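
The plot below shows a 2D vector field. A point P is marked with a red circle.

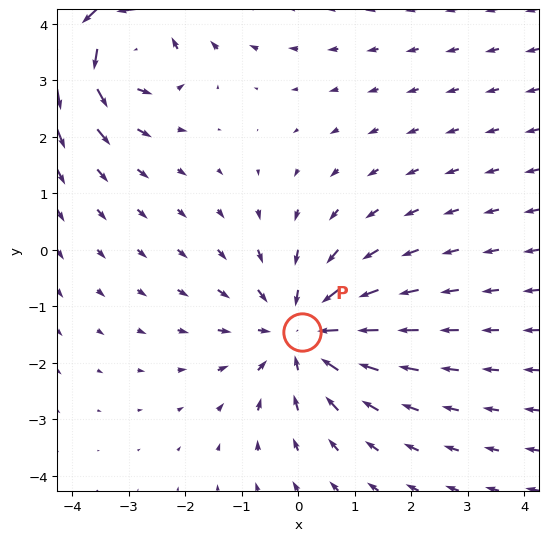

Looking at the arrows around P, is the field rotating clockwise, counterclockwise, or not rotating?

Near P at (0.1, -1.5) the arrows show no circulation. The curl there is ≈0.

not rotating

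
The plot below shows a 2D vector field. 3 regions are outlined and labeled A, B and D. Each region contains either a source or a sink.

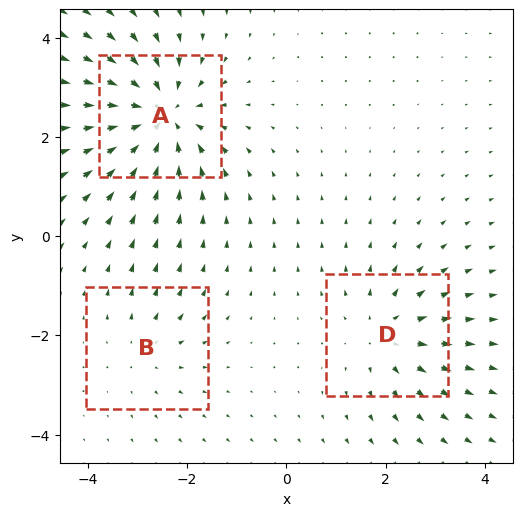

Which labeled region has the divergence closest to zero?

B

Divergence at each region's feature centre — A: about -5, B: about +2, D: about +3. Region B is closest to zero.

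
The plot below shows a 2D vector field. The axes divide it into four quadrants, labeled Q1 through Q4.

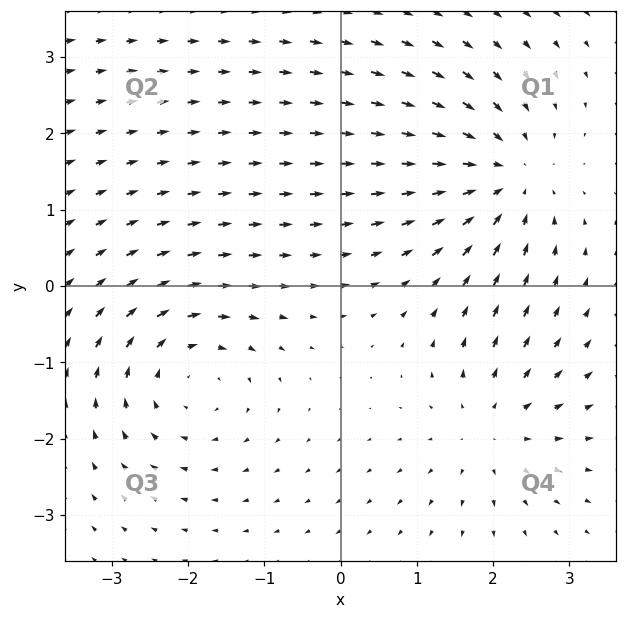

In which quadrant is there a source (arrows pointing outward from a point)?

Q4

The source sits at approximately (2.0, -1.9), which lies in quadrant Q4. The divergence there is about +3, positive as expected for a source.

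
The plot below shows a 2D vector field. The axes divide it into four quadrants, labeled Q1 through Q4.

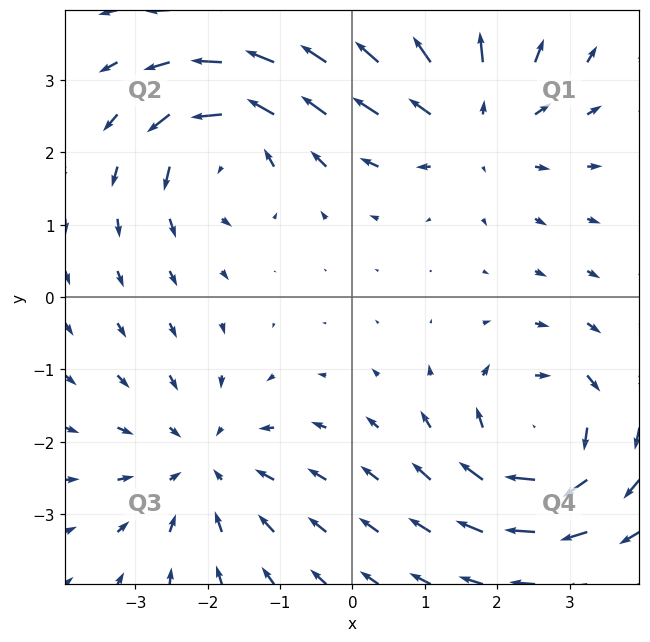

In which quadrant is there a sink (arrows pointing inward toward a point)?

The sink sits at approximately (-2.1, -2.3), which lies in quadrant Q3. The divergence there is about -3, negative as expected for a sink.

Q3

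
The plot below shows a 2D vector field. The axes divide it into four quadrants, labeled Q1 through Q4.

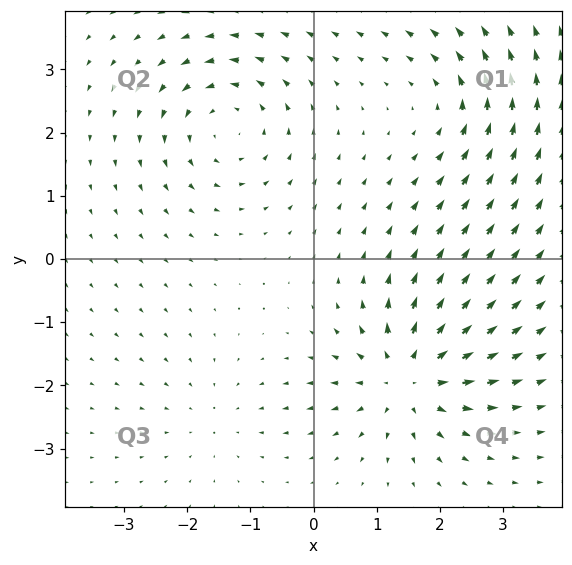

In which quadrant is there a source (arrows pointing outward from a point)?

Q4

The source sits at approximately (1.5, -1.9), which lies in quadrant Q4. The divergence there is about +6, positive as expected for a source.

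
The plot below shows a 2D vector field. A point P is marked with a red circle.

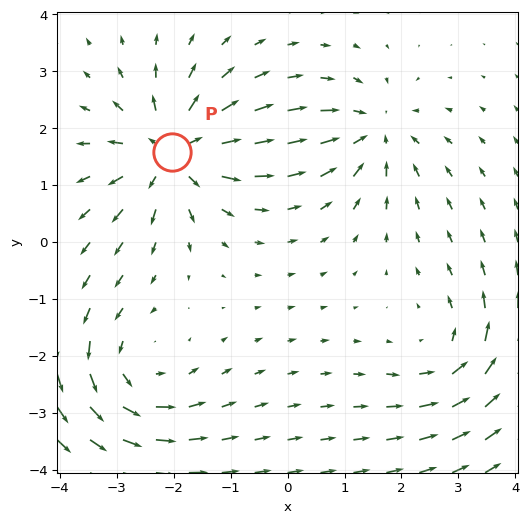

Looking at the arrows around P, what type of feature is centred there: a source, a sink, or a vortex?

At P (-2.0, 1.6) the arrows spread outward. Divergence about +6, curl ≈0 — positive divergence with near-zero curl is a source.

source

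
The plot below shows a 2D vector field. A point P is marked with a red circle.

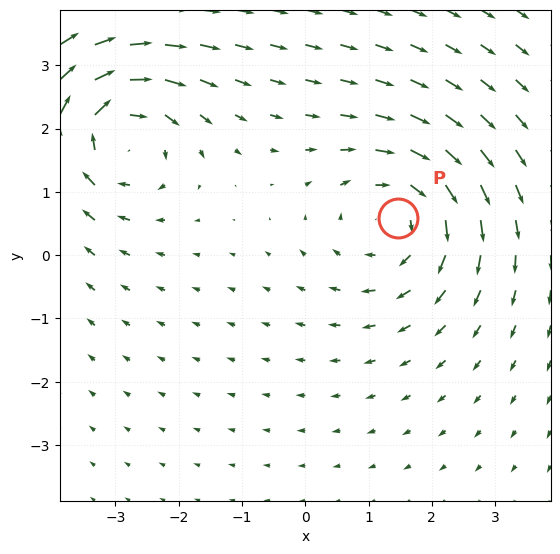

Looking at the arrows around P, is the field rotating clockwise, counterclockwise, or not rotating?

Near P at (1.5, 0.6) the arrows circulate clockwise. The curl (z-component) there is about -4; negative curl means clockwise rotation.

clockwise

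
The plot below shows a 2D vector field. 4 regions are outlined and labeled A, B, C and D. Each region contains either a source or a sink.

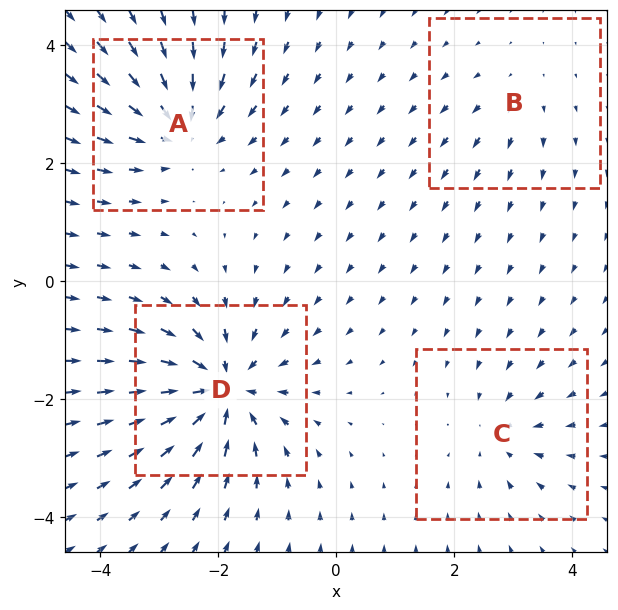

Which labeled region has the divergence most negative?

Divergence at each region's feature centre — A: about -6, B: about +2, C: about -4, D: about -8. Region D is most negative.

D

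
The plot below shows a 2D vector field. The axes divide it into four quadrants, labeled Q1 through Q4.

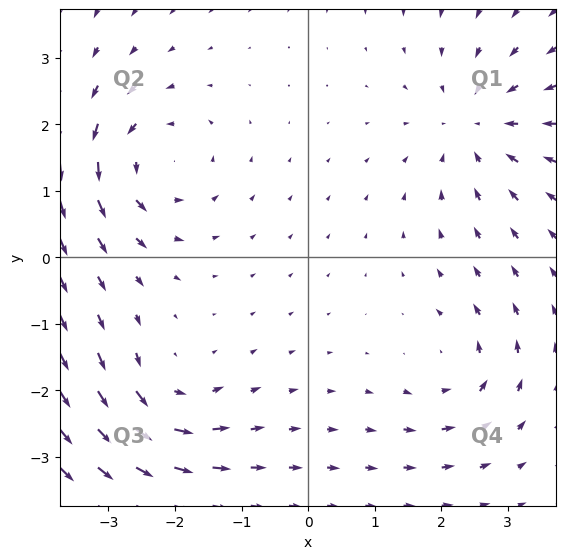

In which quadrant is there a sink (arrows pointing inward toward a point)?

Q1

The sink sits at approximately (2.5, 2.0), which lies in quadrant Q1. The divergence there is about -4, negative as expected for a sink.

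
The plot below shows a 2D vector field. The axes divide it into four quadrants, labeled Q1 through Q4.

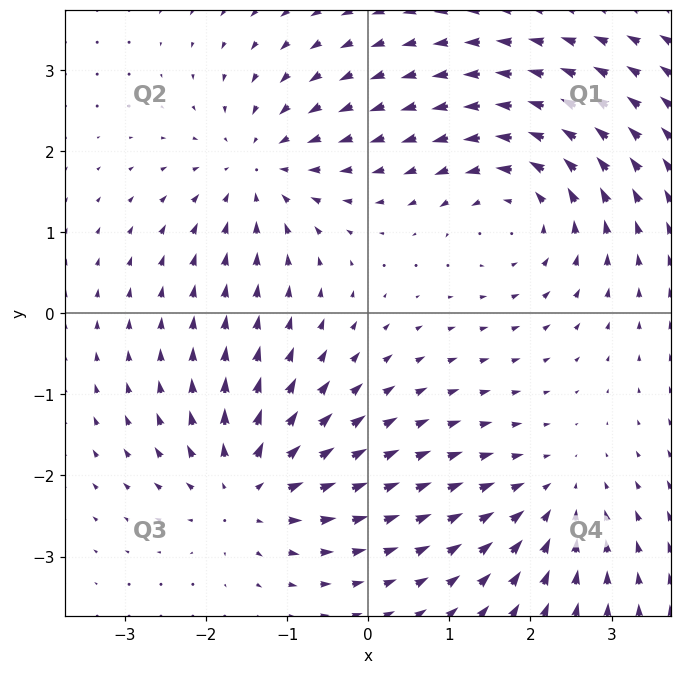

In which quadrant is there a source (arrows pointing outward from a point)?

The source sits at approximately (-1.5, -2.2), which lies in quadrant Q3. The divergence there is about +6, positive as expected for a source.

Q3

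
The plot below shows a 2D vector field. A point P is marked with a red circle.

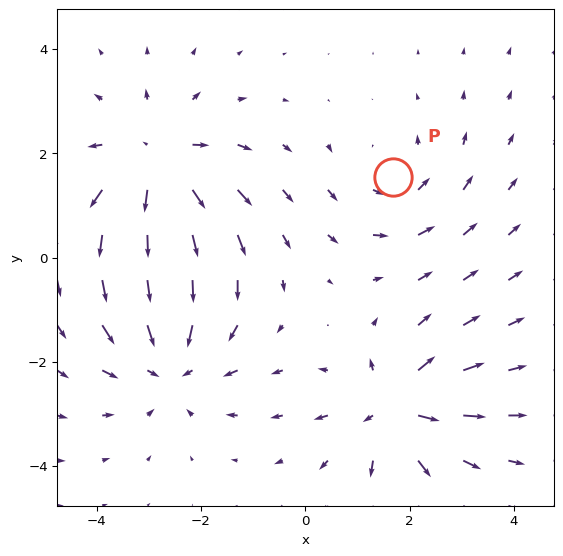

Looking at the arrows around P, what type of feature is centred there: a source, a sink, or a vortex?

At P (1.7, 1.6) the arrows circulate counterclockwise. Divergence ≈0, curl about +3 — near-zero divergence with nonzero curl is a vortex.

vortex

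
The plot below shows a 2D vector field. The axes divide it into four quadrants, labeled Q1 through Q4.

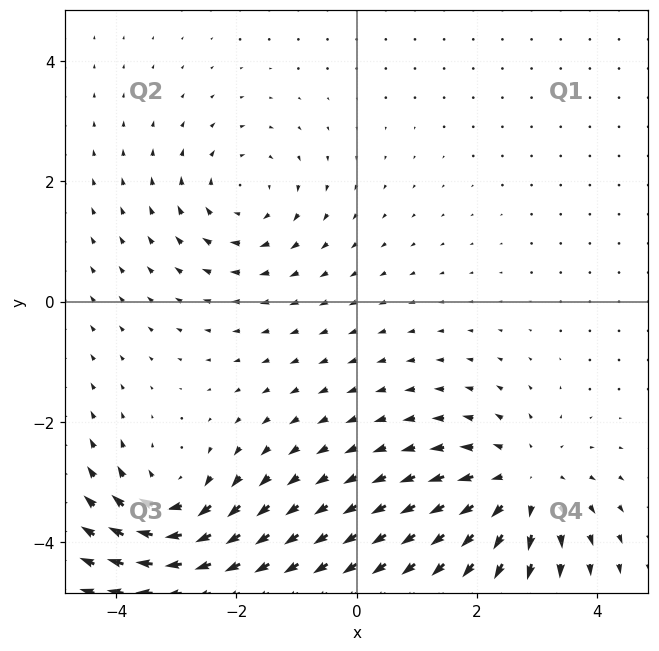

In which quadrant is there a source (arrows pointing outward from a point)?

Q4

The source sits at approximately (2.7, -3.1), which lies in quadrant Q4. The divergence there is about +4, positive as expected for a source.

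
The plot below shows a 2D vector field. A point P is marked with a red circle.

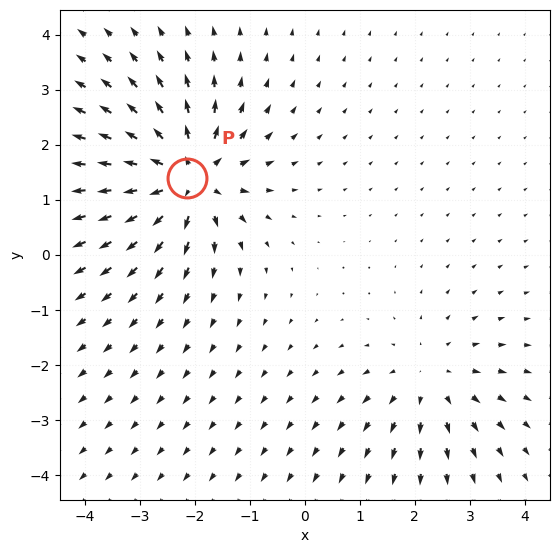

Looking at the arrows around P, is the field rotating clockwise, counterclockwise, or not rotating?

not rotating

Near P at (-2.1, 1.4) the arrows show no circulation. The curl there is ≈0.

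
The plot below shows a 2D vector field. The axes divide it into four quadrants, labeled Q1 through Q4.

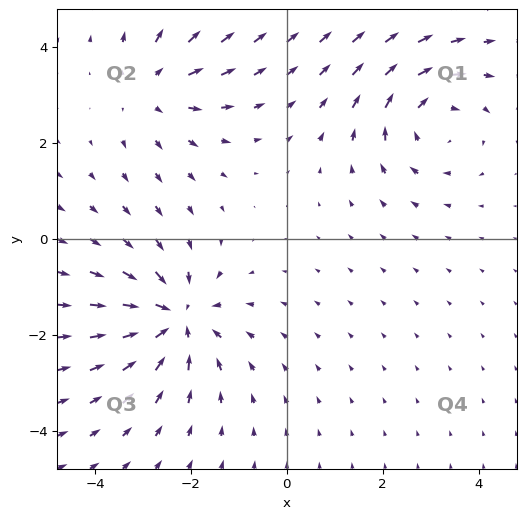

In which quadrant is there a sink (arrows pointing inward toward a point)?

Q3

The sink sits at approximately (-2.3, -1.6), which lies in quadrant Q3. The divergence there is about -5, negative as expected for a sink.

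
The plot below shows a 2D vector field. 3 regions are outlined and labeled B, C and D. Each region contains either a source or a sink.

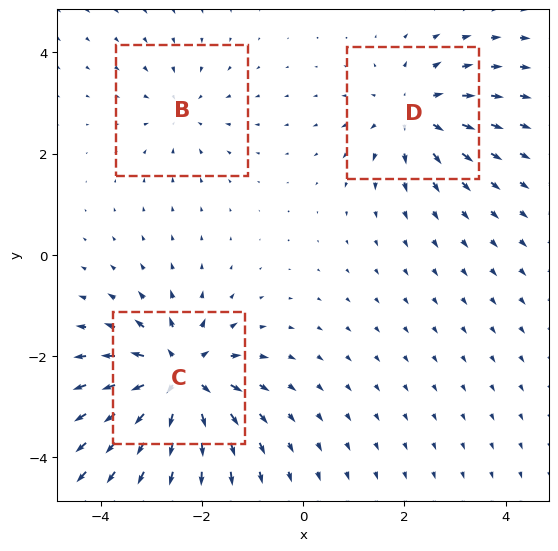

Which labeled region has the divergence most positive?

Divergence at each region's feature centre — B: about -2, C: about +6, D: about +4. Region C is most positive.

C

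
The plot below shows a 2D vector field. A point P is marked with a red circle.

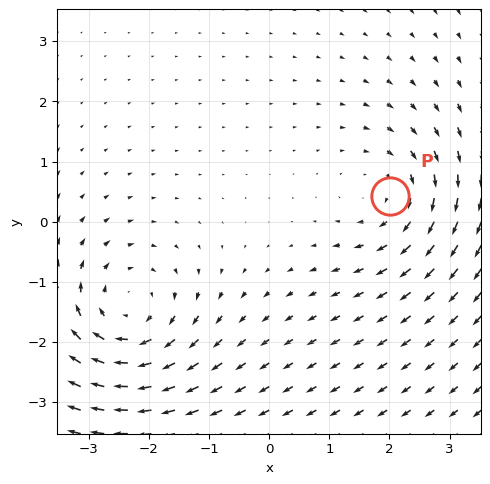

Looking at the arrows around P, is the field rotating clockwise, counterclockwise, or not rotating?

Near P at (2.0, 0.4) the arrows circulate clockwise. The curl (z-component) there is about -3; negative curl means clockwise rotation.

clockwise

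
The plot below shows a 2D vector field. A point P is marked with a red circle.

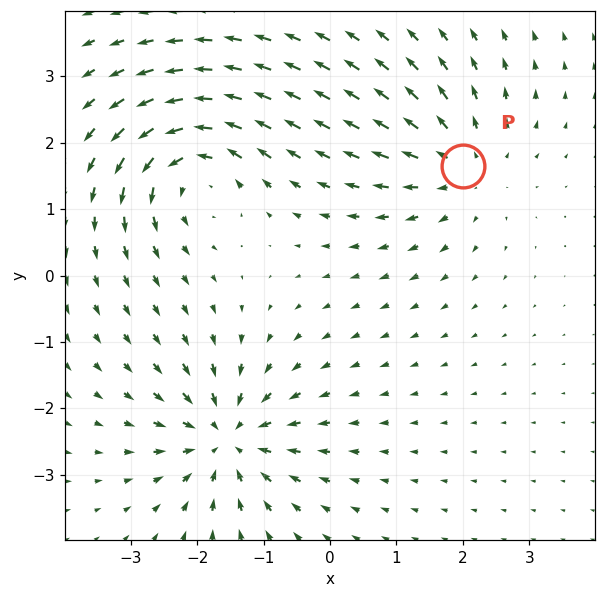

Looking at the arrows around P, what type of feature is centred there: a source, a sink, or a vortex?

source

At P (2.0, 1.6) the arrows spread outward. Divergence about +3, curl ≈0 — positive divergence with near-zero curl is a source.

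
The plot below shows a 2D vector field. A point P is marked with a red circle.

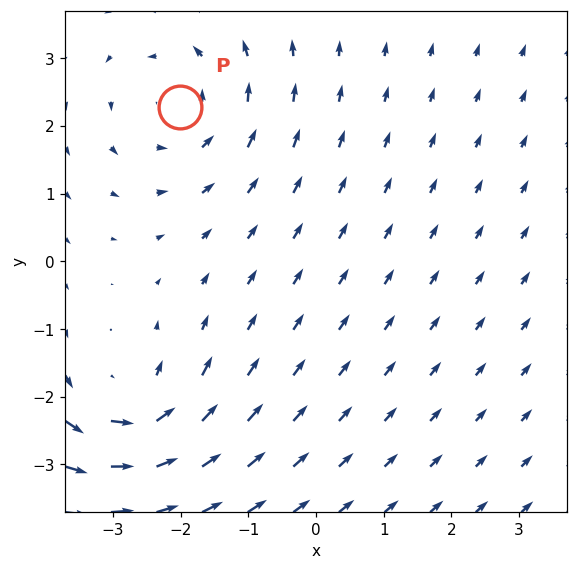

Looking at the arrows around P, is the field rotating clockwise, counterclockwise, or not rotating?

Near P at (-2.0, 2.3) the arrows circulate counterclockwise. The curl (z-component) there is about +3; positive curl means counterclockwise rotation.

counterclockwise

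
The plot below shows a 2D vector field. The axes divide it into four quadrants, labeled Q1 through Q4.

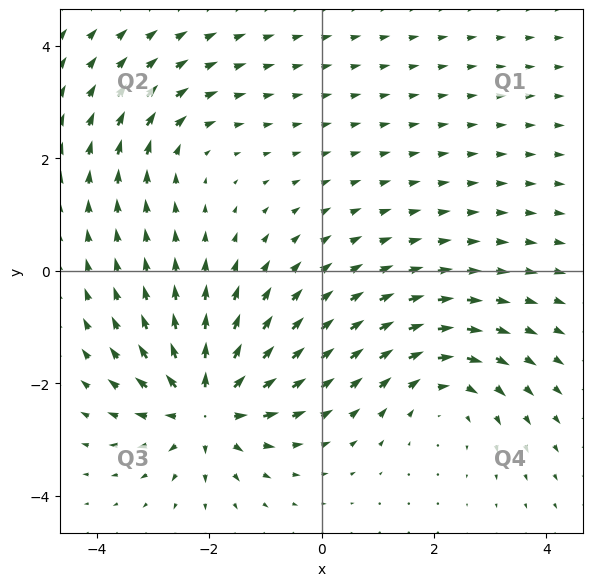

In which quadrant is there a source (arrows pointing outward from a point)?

Q3

The source sits at approximately (-2.0, -2.4), which lies in quadrant Q3. The divergence there is about +6, positive as expected for a source.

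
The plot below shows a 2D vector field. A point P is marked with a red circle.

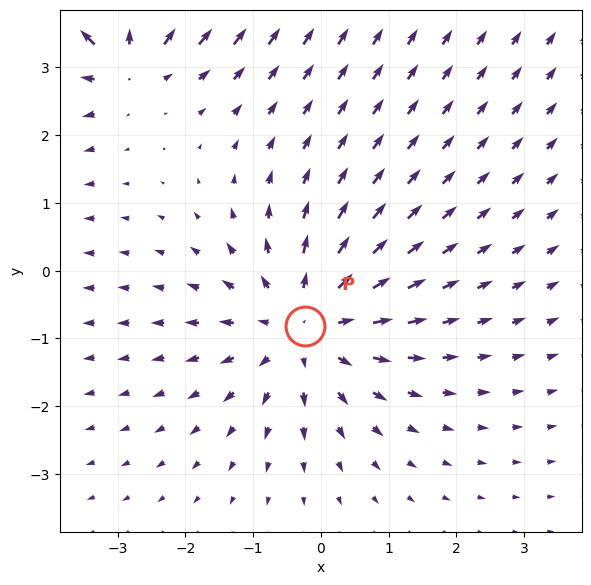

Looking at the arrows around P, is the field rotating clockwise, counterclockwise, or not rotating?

not rotating

Near P at (-0.2, -0.8) the arrows show no circulation. The curl there is ≈0.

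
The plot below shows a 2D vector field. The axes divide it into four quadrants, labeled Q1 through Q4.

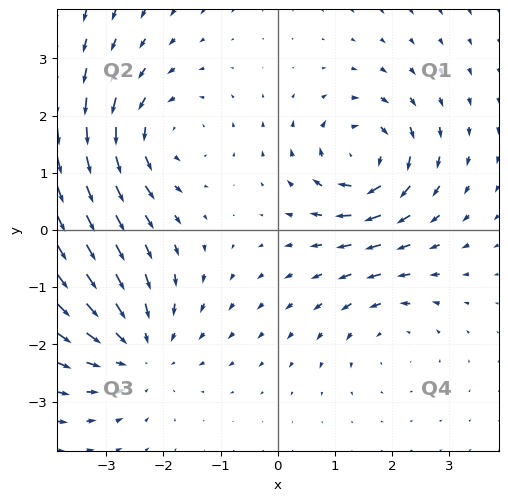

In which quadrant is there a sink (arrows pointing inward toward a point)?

Q3

The sink sits at approximately (-2.4, -2.1), which lies in quadrant Q3. The divergence there is about -4, negative as expected for a sink.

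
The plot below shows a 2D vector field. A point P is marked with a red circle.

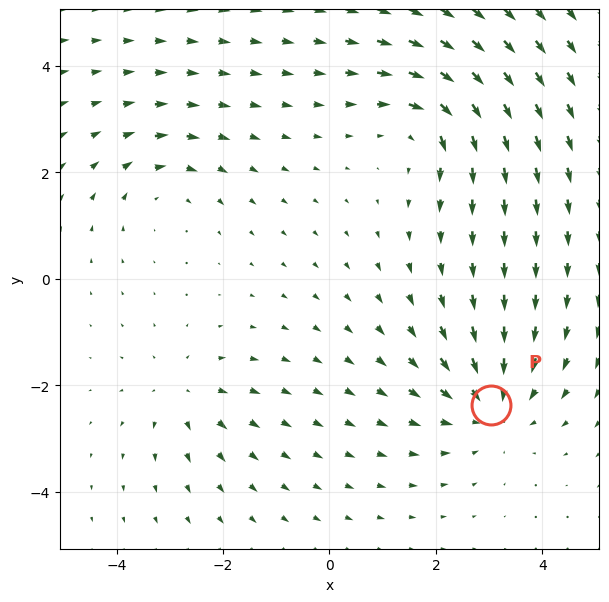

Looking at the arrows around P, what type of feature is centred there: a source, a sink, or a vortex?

At P (3.0, -2.4) the arrows converge inward. Divergence about -4, curl ≈0 — negative divergence with near-zero curl is a sink.

sink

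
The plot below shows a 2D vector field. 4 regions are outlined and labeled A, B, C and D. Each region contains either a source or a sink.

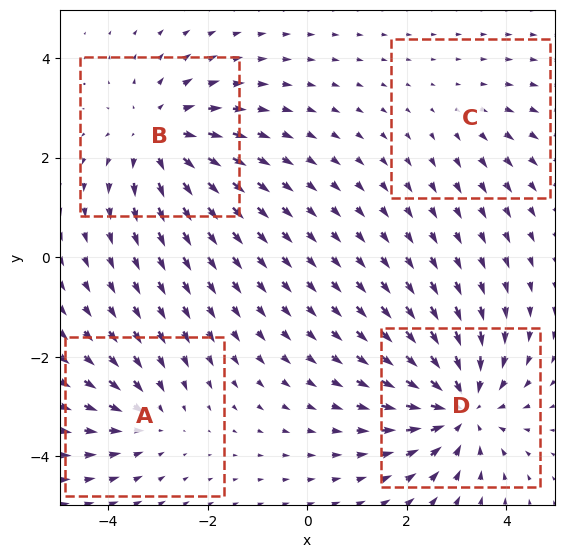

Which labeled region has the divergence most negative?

Divergence at each region's feature centre — A: about -3, B: about +5, C: about +2, D: about -6. Region D is most negative.

D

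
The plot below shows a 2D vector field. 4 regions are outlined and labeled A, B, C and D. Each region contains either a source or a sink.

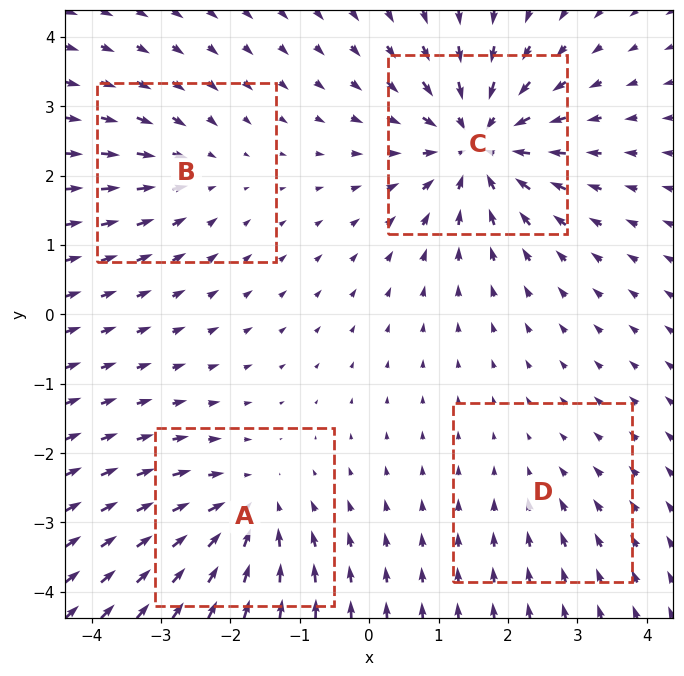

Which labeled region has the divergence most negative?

Divergence at each region's feature centre — A: about -5, B: about -3, C: about -8, D: about -2. Region C is most negative.

C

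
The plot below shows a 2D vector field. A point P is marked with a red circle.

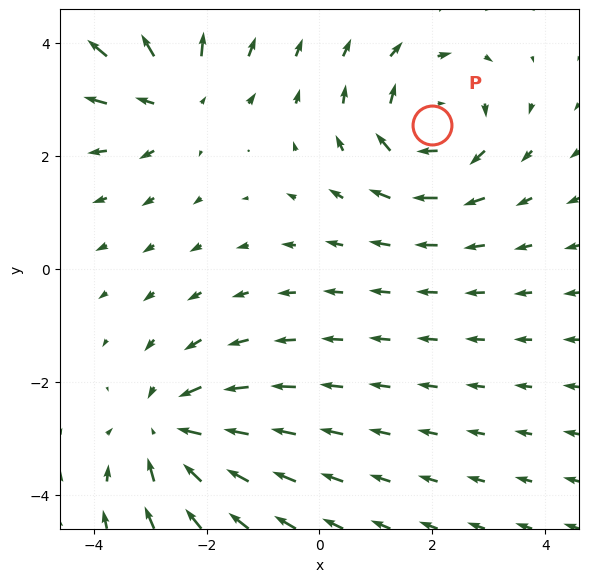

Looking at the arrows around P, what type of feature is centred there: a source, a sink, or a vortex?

vortex

At P (2.0, 2.6) the arrows circulate clockwise. Divergence ≈0, curl about -4 — near-zero divergence with nonzero curl is a vortex.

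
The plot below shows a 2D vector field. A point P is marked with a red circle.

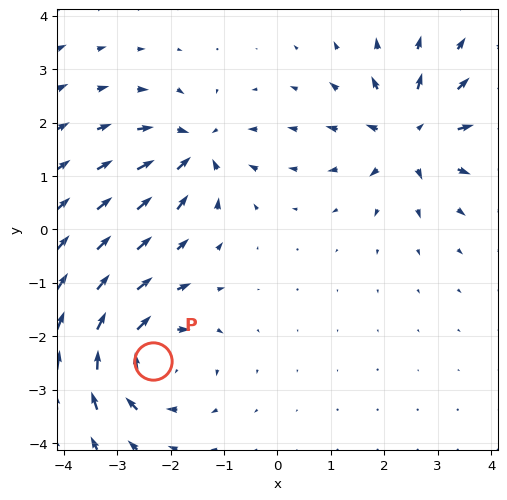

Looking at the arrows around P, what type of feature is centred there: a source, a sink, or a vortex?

vortex

At P (-2.3, -2.5) the arrows circulate clockwise. Divergence ≈0, curl about -5 — near-zero divergence with nonzero curl is a vortex.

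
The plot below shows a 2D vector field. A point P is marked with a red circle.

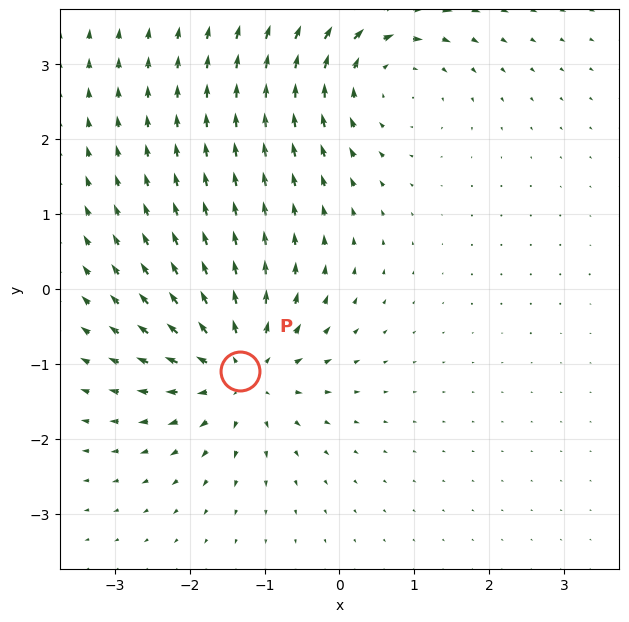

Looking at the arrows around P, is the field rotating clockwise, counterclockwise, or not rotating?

Near P at (-1.3, -1.1) the arrows show no circulation. The curl there is ≈0.

not rotating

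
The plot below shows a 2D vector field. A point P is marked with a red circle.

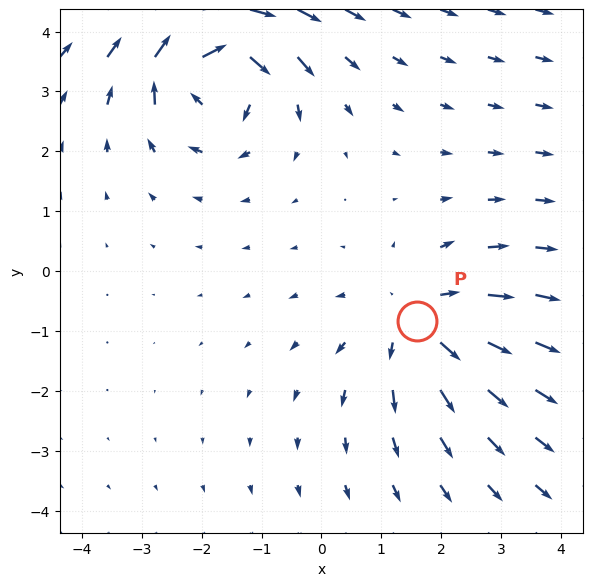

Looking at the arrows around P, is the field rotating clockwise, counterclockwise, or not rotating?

Near P at (1.6, -0.8) the arrows show no circulation. The curl there is ≈0.

not rotating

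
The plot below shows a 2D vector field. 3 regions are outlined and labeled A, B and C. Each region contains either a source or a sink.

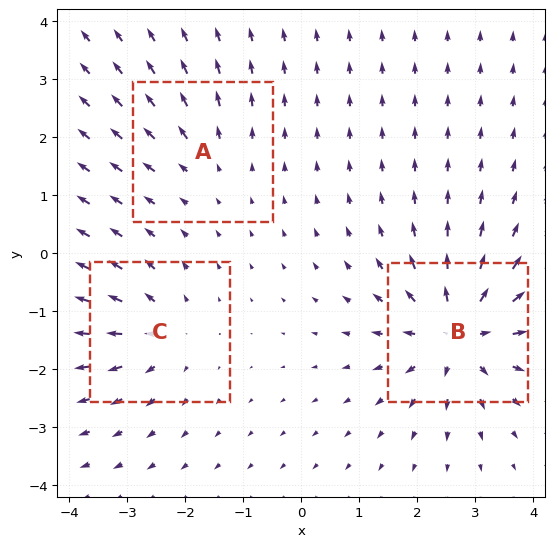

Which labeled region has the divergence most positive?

B

Divergence at each region's feature centre — A: about +2, B: about +6, C: about +3. Region B is most positive.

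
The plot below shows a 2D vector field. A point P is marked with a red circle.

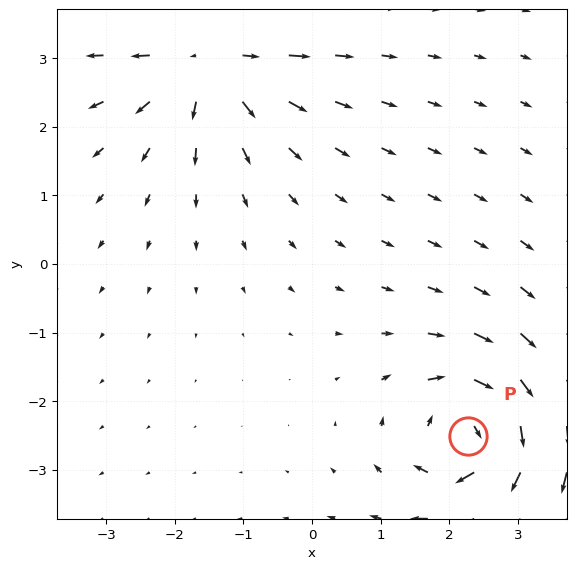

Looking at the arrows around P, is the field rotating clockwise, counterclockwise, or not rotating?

Near P at (2.3, -2.5) the arrows circulate clockwise. The curl (z-component) there is about -6; negative curl means clockwise rotation.

clockwise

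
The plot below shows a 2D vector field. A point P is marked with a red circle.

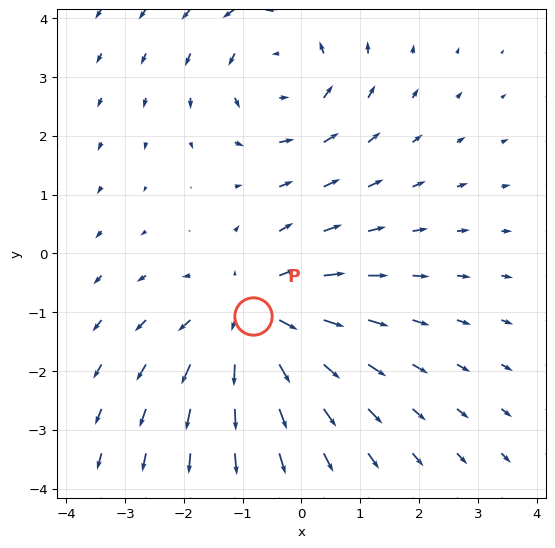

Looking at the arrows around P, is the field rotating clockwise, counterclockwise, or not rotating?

not rotating

Near P at (-0.8, -1.1) the arrows show no circulation. The curl there is ≈0.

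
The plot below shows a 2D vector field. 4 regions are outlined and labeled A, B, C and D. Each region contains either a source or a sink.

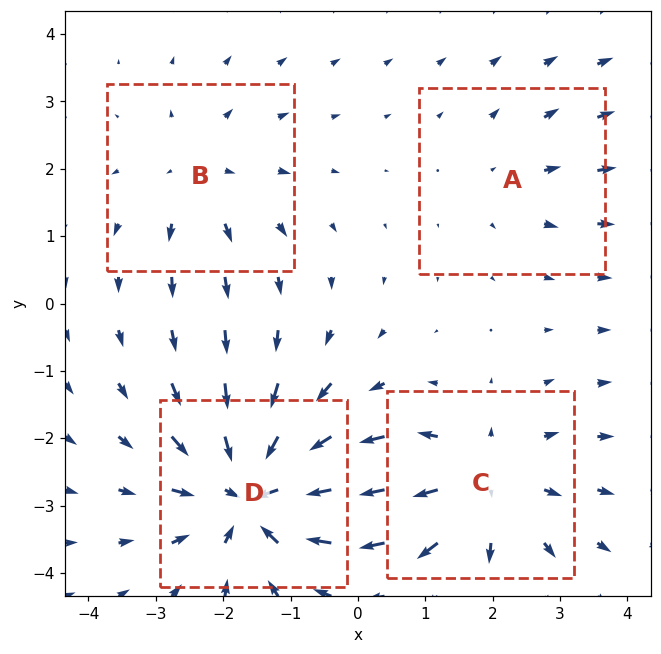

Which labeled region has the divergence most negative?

D

Divergence at each region's feature centre — A: about +2, B: about +3, C: about +5, D: about -7. Region D is most negative.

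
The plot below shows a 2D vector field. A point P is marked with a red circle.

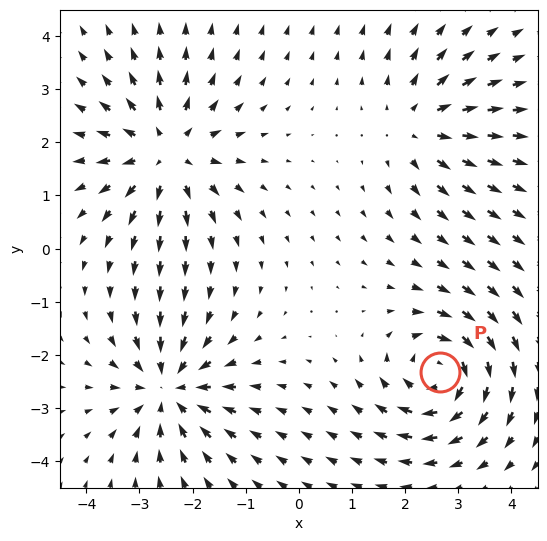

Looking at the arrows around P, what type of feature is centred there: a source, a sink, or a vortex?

vortex

At P (2.7, -2.3) the arrows circulate clockwise. Divergence ≈0, curl about -6 — near-zero divergence with nonzero curl is a vortex.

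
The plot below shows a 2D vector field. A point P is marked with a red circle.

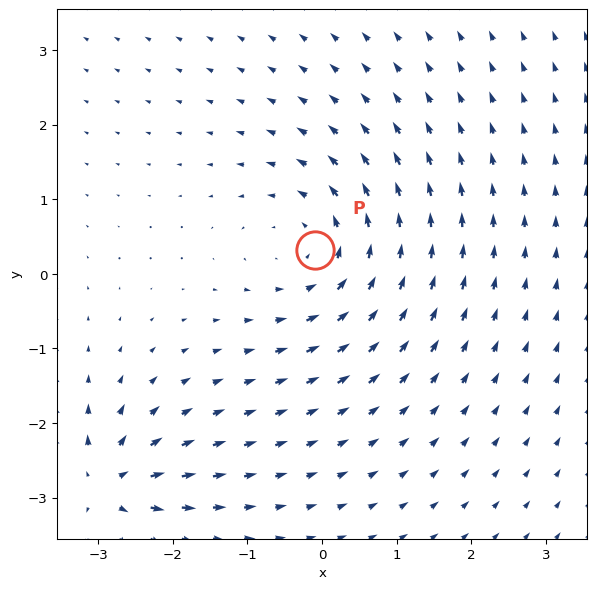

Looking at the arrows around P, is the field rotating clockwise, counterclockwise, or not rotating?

Near P at (-0.1, 0.3) the arrows circulate counterclockwise. The curl (z-component) there is about +4; positive curl means counterclockwise rotation.

counterclockwise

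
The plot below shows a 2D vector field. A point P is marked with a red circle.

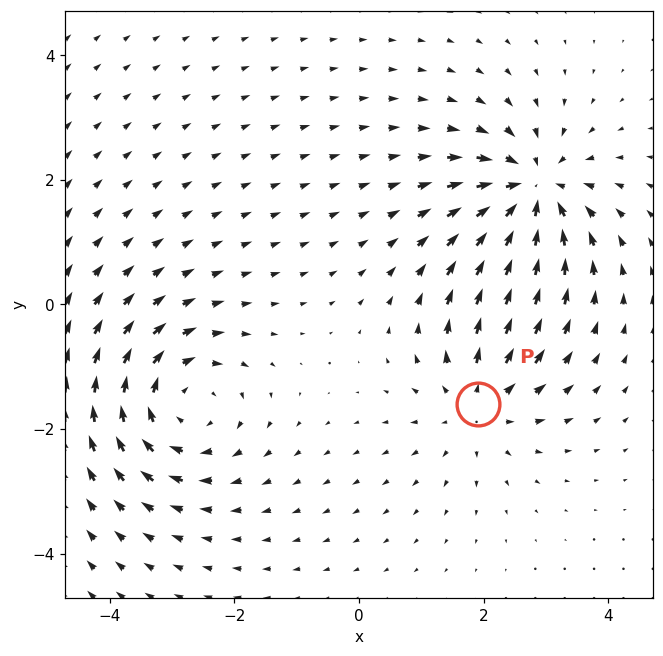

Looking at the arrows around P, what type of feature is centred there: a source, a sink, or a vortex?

At P (1.9, -1.6) the arrows spread outward. Divergence about +4, curl ≈0 — positive divergence with near-zero curl is a source.

source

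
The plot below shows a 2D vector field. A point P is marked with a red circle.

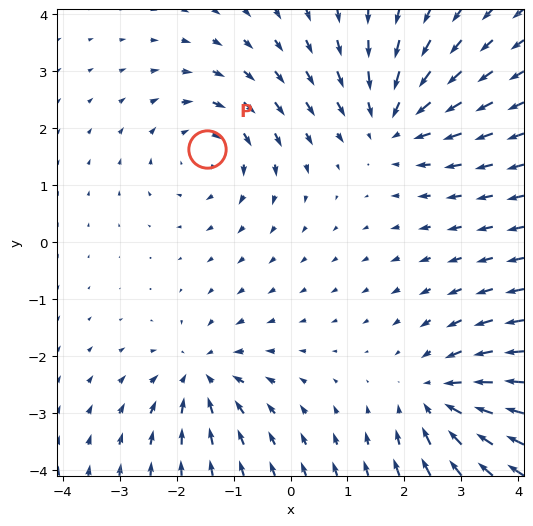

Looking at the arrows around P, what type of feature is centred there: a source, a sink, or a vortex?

At P (-1.5, 1.6) the arrows circulate clockwise. Divergence ≈0, curl about -4 — near-zero divergence with nonzero curl is a vortex.

vortex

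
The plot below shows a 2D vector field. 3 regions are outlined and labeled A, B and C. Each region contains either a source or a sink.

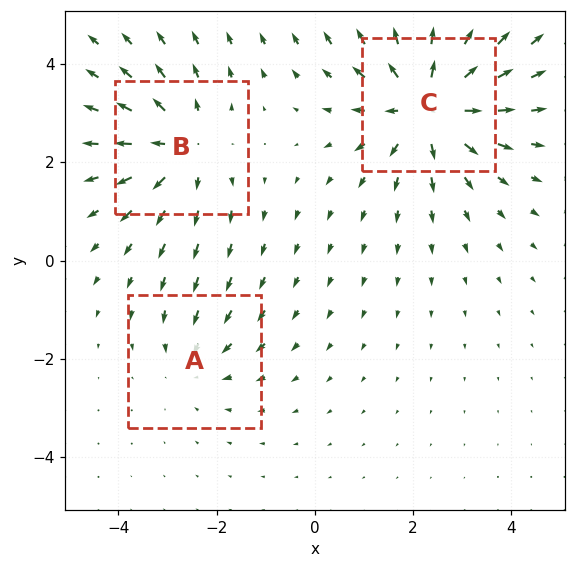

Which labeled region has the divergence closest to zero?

A

Divergence at each region's feature centre — A: about -2, B: about +3, C: about +4. Region A is closest to zero.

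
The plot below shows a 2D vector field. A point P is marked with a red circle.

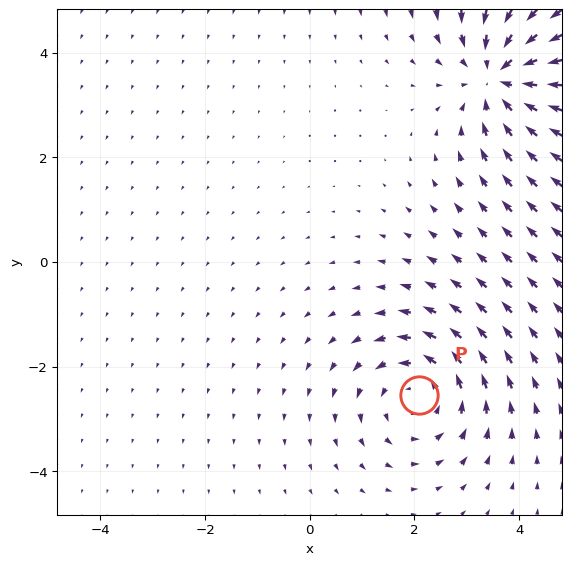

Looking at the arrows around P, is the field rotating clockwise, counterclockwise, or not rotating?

counterclockwise

Near P at (2.1, -2.5) the arrows circulate counterclockwise. The curl (z-component) there is about +3; positive curl means counterclockwise rotation.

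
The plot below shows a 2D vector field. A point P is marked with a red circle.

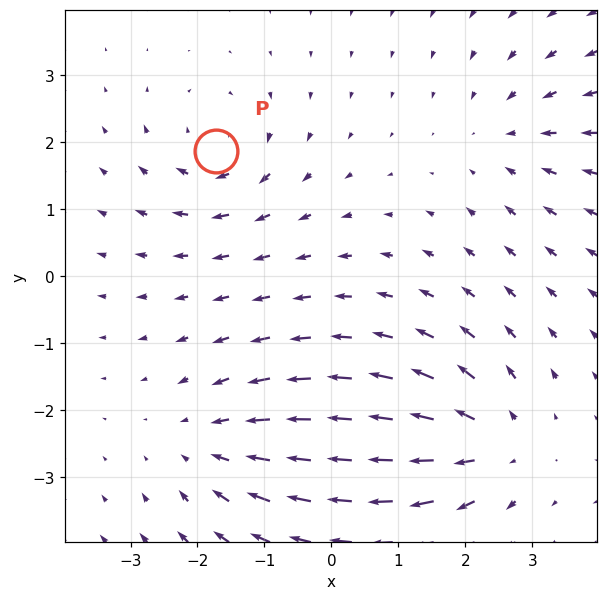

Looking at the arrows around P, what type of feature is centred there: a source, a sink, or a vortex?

vortex

At P (-1.7, 1.9) the arrows circulate clockwise. Divergence ≈0, curl about -4 — near-zero divergence with nonzero curl is a vortex.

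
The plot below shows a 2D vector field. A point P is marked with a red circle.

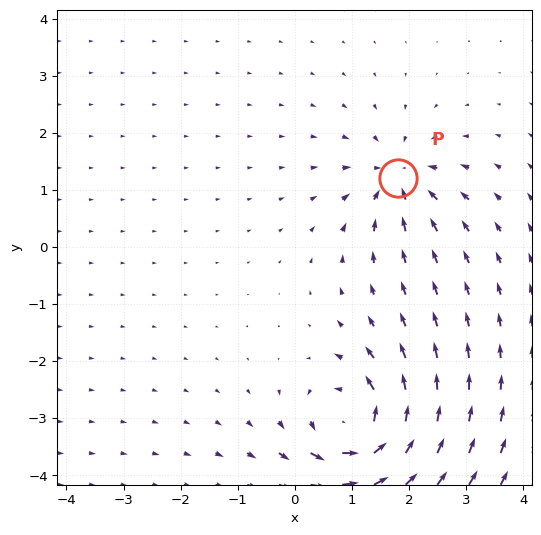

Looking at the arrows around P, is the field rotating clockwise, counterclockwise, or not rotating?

Near P at (1.8, 1.2) the arrows show no circulation. The curl there is ≈0.

not rotating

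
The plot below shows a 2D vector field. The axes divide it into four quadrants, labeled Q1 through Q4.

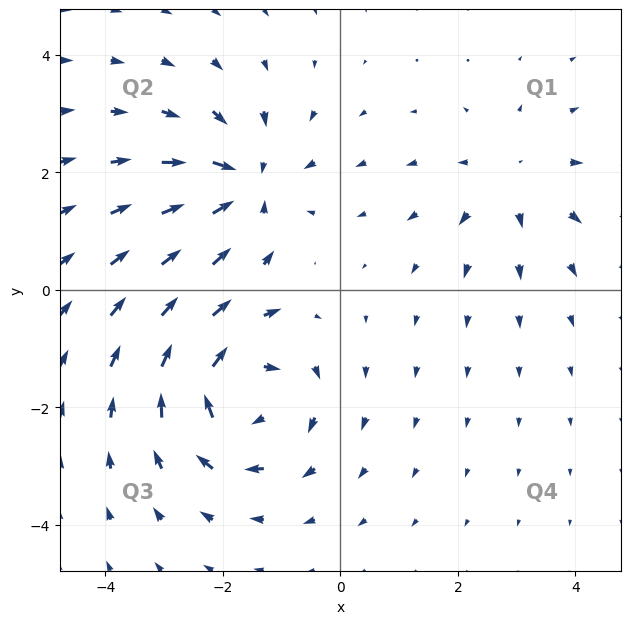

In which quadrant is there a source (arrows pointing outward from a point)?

Q1

The source sits at approximately (2.9, 1.9), which lies in quadrant Q1. The divergence there is about +3, positive as expected for a source.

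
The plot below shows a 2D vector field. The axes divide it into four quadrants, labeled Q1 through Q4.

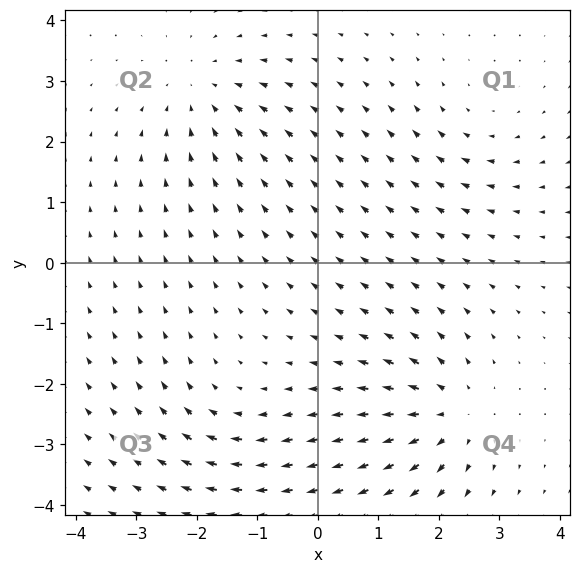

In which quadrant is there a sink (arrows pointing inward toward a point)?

The sink sits at approximately (-1.9, 2.8), which lies in quadrant Q2. The divergence there is about -3, negative as expected for a sink.

Q2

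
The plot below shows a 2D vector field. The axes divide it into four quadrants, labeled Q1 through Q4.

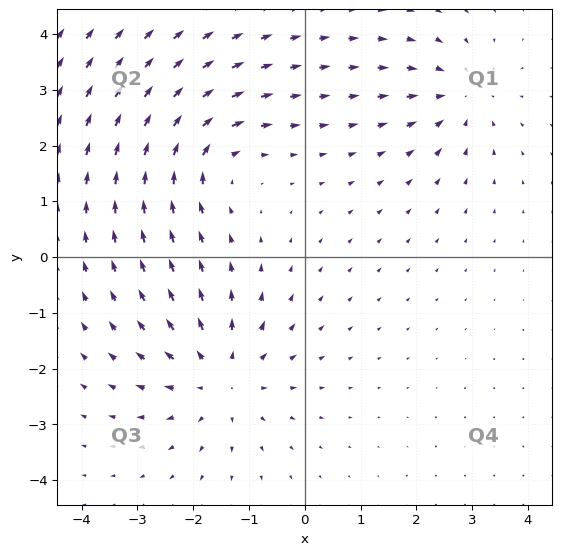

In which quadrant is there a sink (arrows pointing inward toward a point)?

Q1

The sink sits at approximately (2.8, 2.9), which lies in quadrant Q1. The divergence there is about -3, negative as expected for a sink.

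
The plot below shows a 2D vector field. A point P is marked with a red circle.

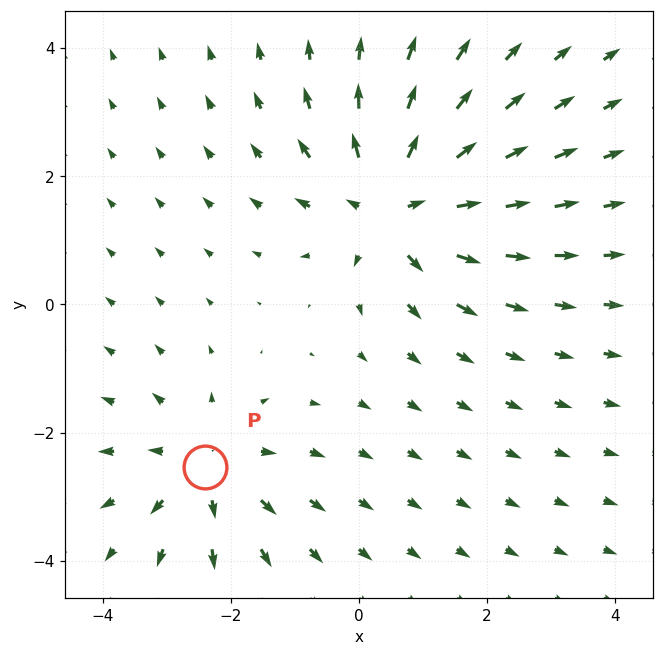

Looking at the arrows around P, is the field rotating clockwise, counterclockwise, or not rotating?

Near P at (-2.4, -2.5) the arrows show no circulation. The curl there is ≈0.

not rotating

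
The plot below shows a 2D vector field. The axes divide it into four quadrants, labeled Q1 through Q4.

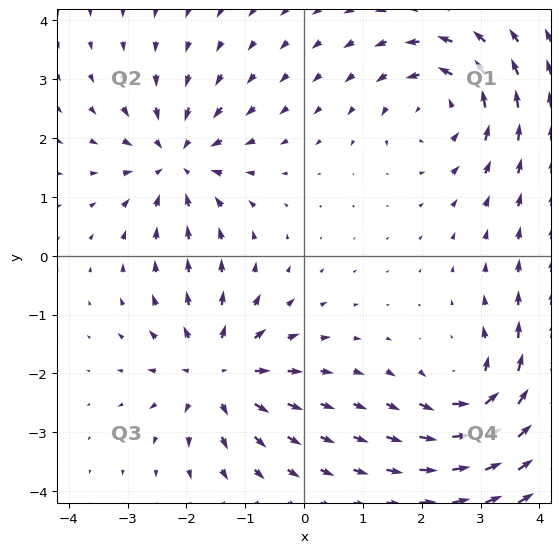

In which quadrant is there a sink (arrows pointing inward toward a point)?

Q2

The sink sits at approximately (-2.2, 1.6), which lies in quadrant Q2. The divergence there is about -6, negative as expected for a sink.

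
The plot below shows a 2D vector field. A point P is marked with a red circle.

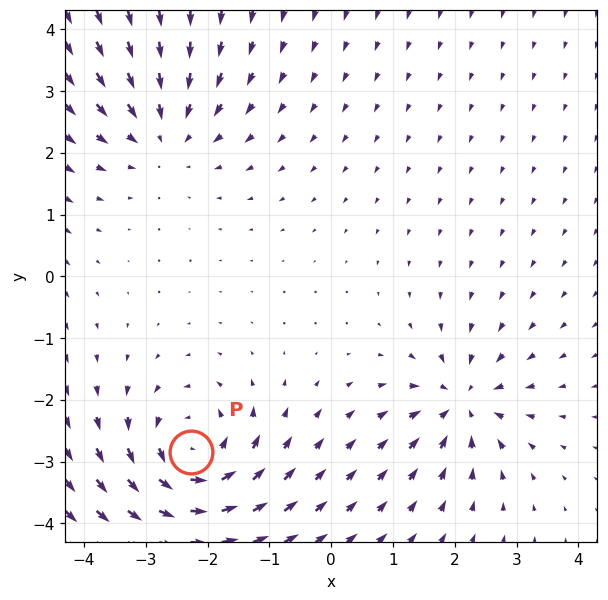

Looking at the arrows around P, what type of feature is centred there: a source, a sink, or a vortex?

vortex

At P (-2.3, -2.9) the arrows circulate counterclockwise. Divergence ≈0, curl about +6 — near-zero divergence with nonzero curl is a vortex.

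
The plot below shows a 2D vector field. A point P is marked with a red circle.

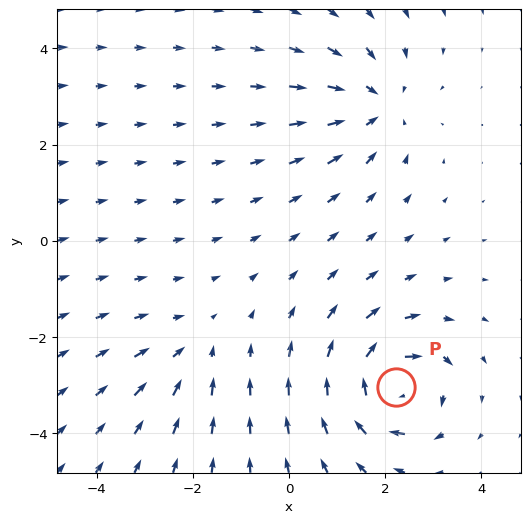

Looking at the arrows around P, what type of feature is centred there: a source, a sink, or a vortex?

At P (2.2, -3.0) the arrows circulate clockwise. Divergence ≈0, curl about -7 — near-zero divergence with nonzero curl is a vortex.

vortex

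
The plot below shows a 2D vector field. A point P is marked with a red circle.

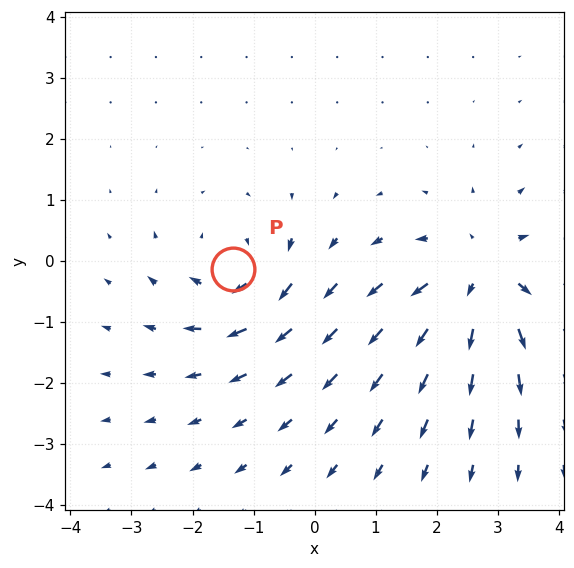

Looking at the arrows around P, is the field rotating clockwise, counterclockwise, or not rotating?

clockwise

Near P at (-1.3, -0.1) the arrows circulate clockwise. The curl (z-component) there is about -4; negative curl means clockwise rotation.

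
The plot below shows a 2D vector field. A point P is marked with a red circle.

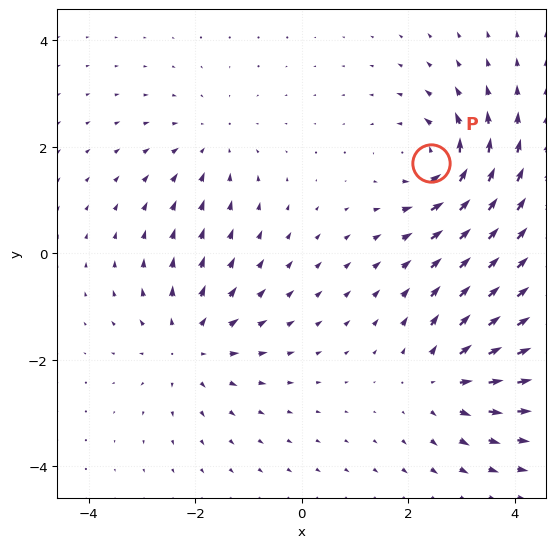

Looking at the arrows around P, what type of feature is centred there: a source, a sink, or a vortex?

vortex

At P (2.4, 1.7) the arrows circulate counterclockwise. Divergence ≈0, curl about +7 — near-zero divergence with nonzero curl is a vortex.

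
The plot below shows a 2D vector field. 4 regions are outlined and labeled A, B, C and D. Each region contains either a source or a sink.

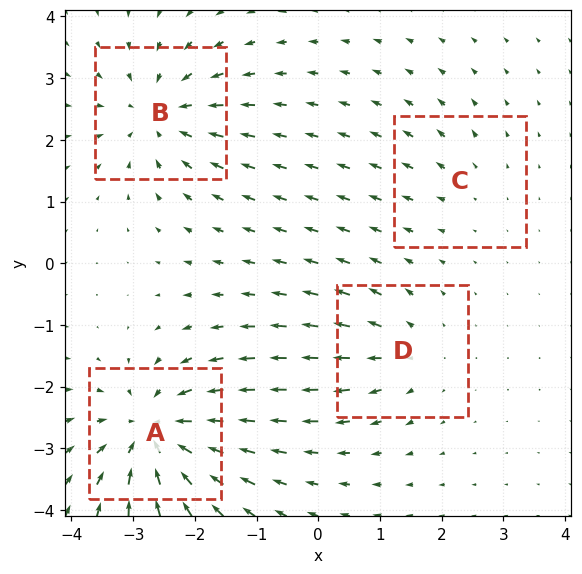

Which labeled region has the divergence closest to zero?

C

Divergence at each region's feature centre — A: about -8, B: about -6, C: about +2, D: about +4. Region C is closest to zero.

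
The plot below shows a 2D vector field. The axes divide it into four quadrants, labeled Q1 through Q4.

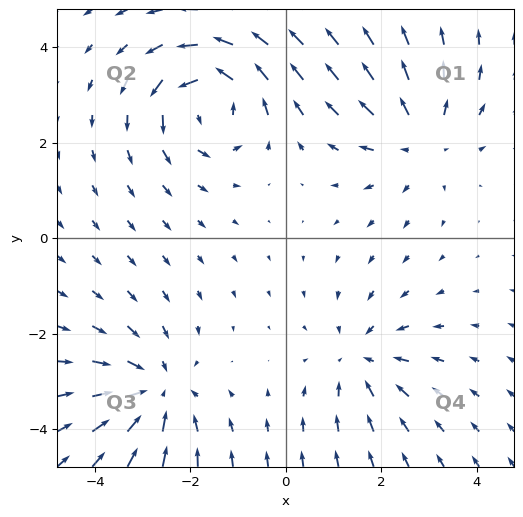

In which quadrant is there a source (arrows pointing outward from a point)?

The source sits at approximately (2.8, 2.1), which lies in quadrant Q1. The divergence there is about +3, positive as expected for a source.

Q1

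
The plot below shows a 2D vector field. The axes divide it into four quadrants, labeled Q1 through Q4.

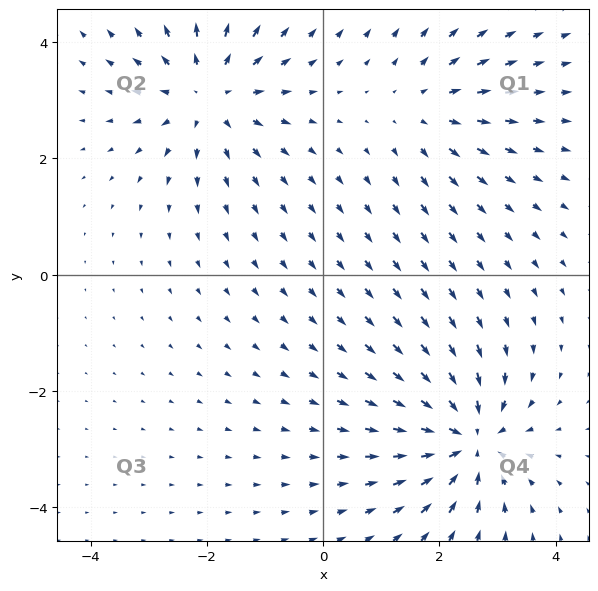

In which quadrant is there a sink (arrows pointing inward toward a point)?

The sink sits at approximately (2.5, -2.8), which lies in quadrant Q4. The divergence there is about -6, negative as expected for a sink.

Q4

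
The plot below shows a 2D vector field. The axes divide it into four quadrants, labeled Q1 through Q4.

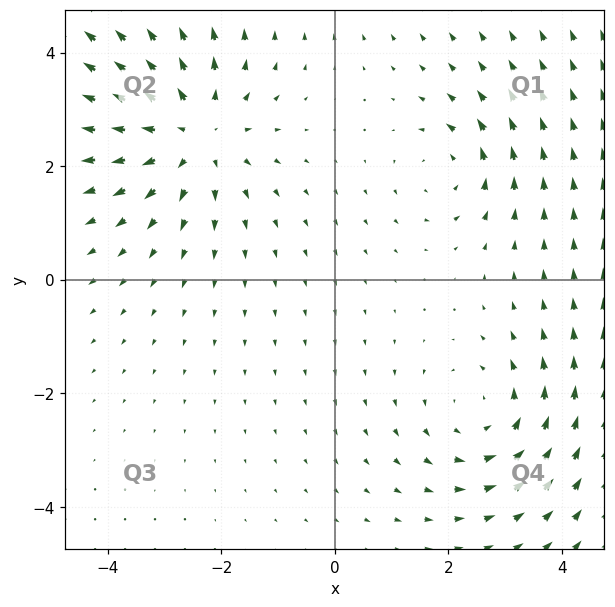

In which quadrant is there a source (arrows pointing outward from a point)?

The source sits at approximately (-2.5, 2.6), which lies in quadrant Q2. The divergence there is about +4, positive as expected for a source.

Q2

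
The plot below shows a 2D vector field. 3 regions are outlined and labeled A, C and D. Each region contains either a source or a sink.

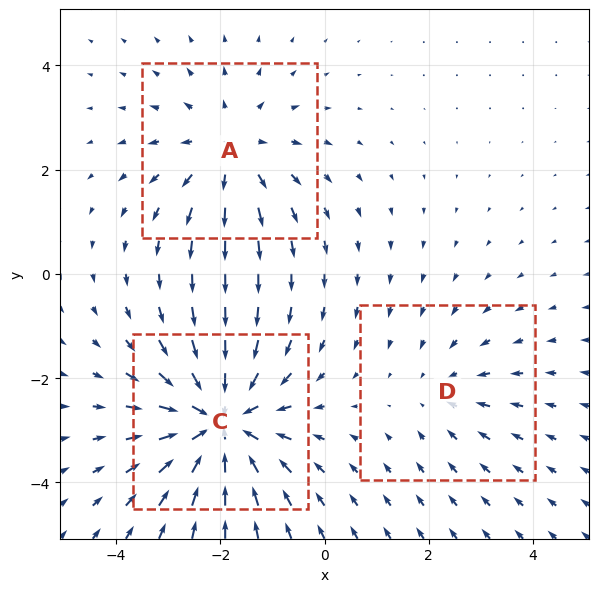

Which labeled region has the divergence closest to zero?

D

Divergence at each region's feature centre — A: about +3, C: about -4, D: about -2. Region D is closest to zero.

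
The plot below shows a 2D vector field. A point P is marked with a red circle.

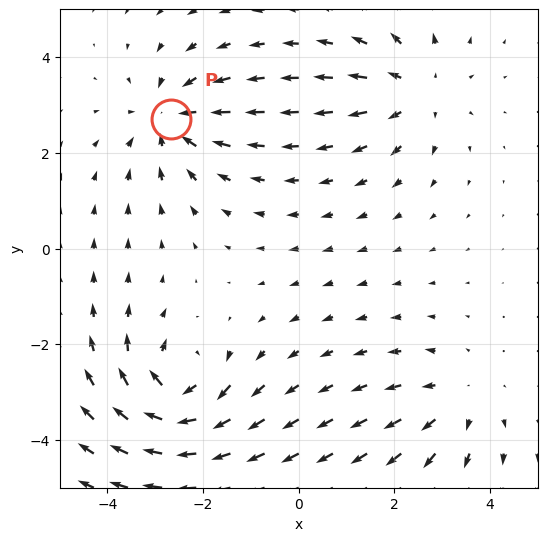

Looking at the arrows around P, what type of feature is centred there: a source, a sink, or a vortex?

sink

At P (-2.7, 2.7) the arrows converge inward. Divergence about -4, curl ≈0 — negative divergence with near-zero curl is a sink.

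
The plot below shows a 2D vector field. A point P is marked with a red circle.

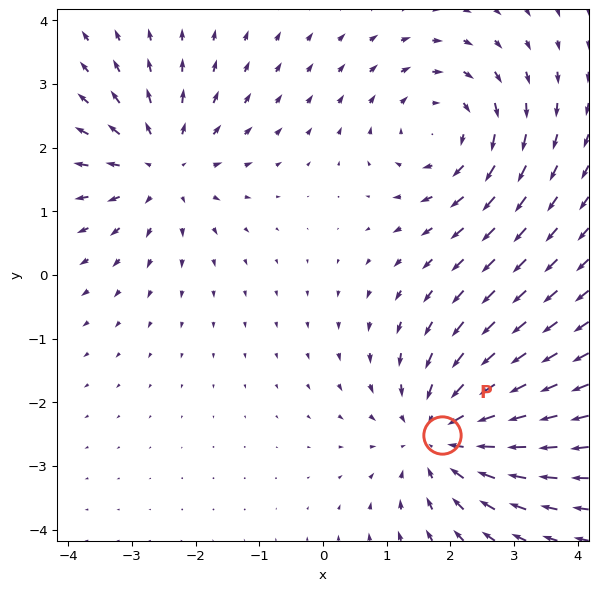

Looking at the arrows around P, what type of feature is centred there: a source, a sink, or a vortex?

sink

At P (1.9, -2.5) the arrows converge inward. Divergence about -4, curl ≈0 — negative divergence with near-zero curl is a sink.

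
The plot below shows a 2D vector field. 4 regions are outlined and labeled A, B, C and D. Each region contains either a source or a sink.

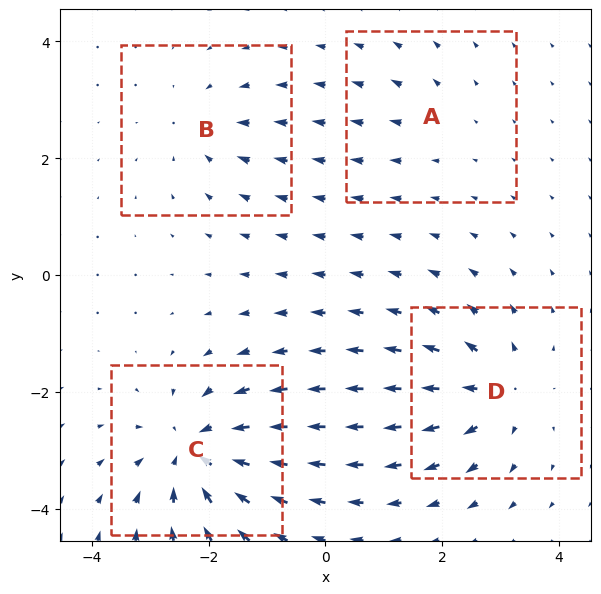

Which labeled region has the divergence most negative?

C

Divergence at each region's feature centre — A: about +2, B: about -3, C: about -7, D: about +5. Region C is most negative.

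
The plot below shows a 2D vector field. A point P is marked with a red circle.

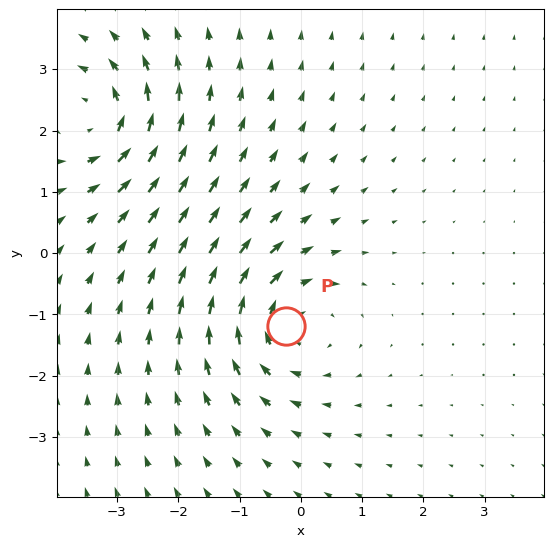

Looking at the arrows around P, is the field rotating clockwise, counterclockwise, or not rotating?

Near P at (-0.2, -1.2) the arrows circulate clockwise. The curl (z-component) there is about -4; negative curl means clockwise rotation.

clockwise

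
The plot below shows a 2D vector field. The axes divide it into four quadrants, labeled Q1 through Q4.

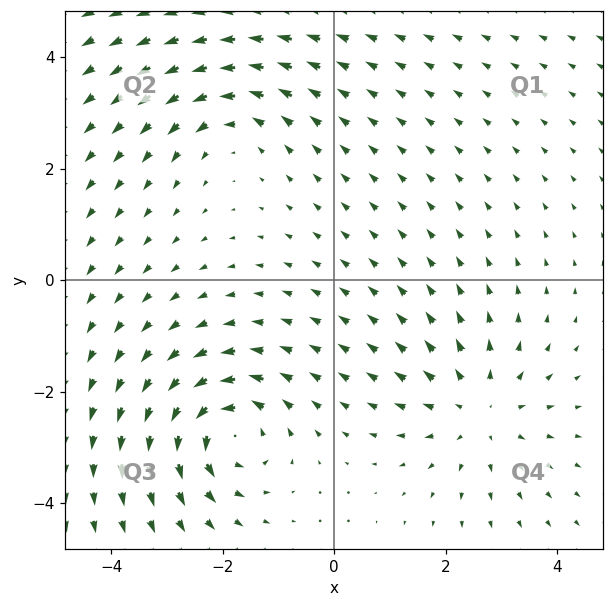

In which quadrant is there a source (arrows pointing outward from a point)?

The source sits at approximately (2.6, -2.3), which lies in quadrant Q4. The divergence there is about +4, positive as expected for a source.

Q4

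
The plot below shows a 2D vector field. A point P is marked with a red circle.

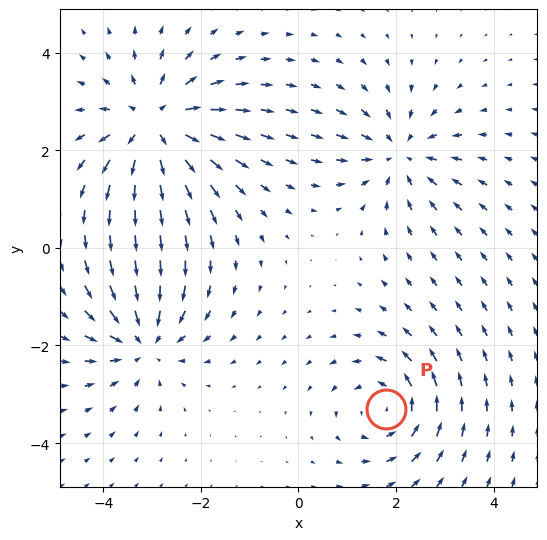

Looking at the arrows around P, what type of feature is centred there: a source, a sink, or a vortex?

At P (1.8, -3.3) the arrows circulate counterclockwise. Divergence ≈0, curl about +3 — near-zero divergence with nonzero curl is a vortex.

vortex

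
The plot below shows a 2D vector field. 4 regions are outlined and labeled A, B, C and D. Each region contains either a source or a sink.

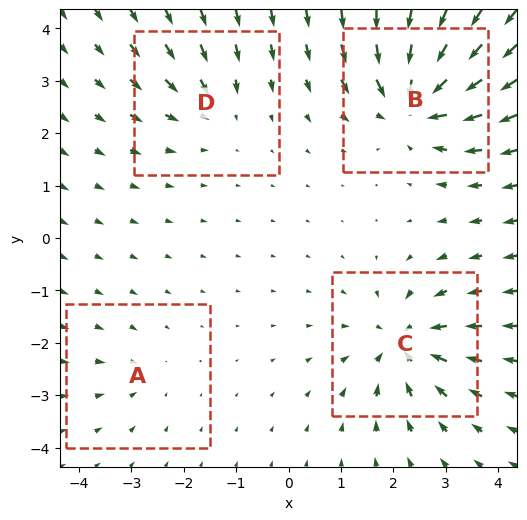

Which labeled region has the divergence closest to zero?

A

Divergence at each region's feature centre — A: about -2, B: about -8, C: about -6, D: about -4. Region A is closest to zero.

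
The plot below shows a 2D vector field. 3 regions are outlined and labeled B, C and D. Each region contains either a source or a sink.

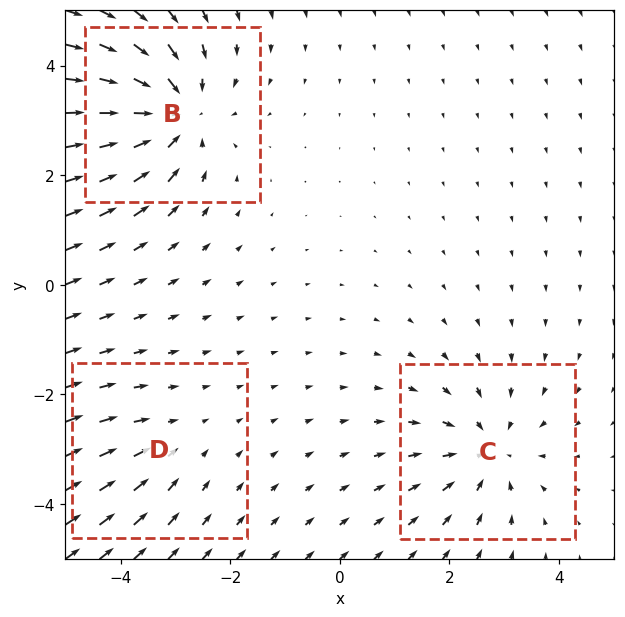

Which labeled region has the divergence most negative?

B

Divergence at each region's feature centre — B: about -5, C: about -3, D: about -2. Region B is most negative.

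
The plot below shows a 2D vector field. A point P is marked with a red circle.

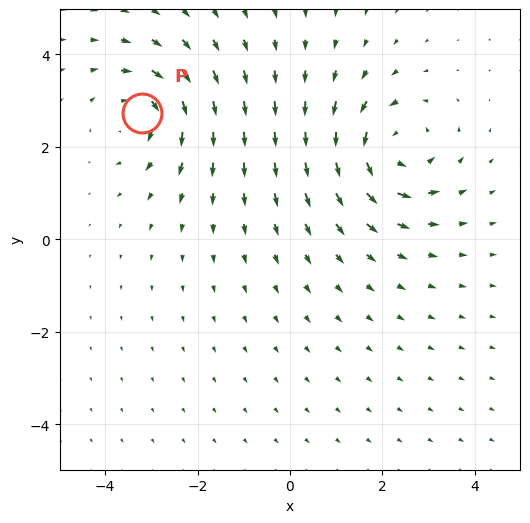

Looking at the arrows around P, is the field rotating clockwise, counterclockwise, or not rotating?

clockwise

Near P at (-3.2, 2.7) the arrows circulate clockwise. The curl (z-component) there is about -4; negative curl means clockwise rotation.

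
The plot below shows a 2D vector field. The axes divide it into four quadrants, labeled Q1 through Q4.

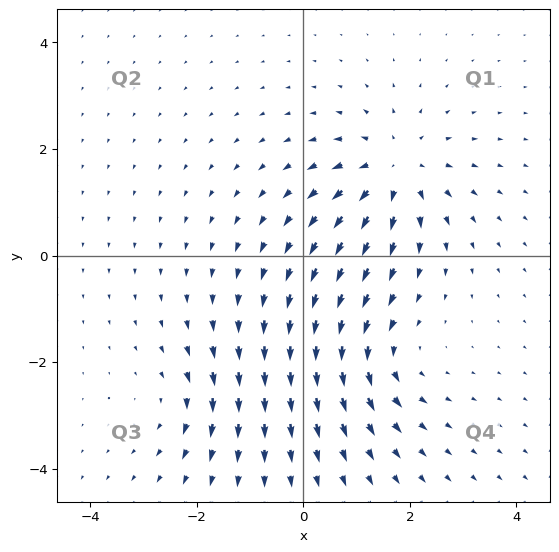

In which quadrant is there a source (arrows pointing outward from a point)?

Q1

The source sits at approximately (1.7, 1.6), which lies in quadrant Q1. The divergence there is about +5, positive as expected for a source.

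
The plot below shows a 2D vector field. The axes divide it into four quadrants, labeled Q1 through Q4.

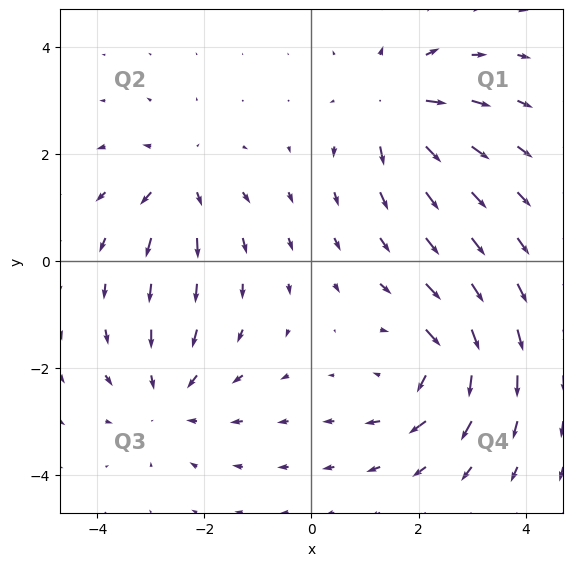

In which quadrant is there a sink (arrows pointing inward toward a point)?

The sink sits at approximately (-2.7, -2.6), which lies in quadrant Q3. The divergence there is about -3, negative as expected for a sink.

Q3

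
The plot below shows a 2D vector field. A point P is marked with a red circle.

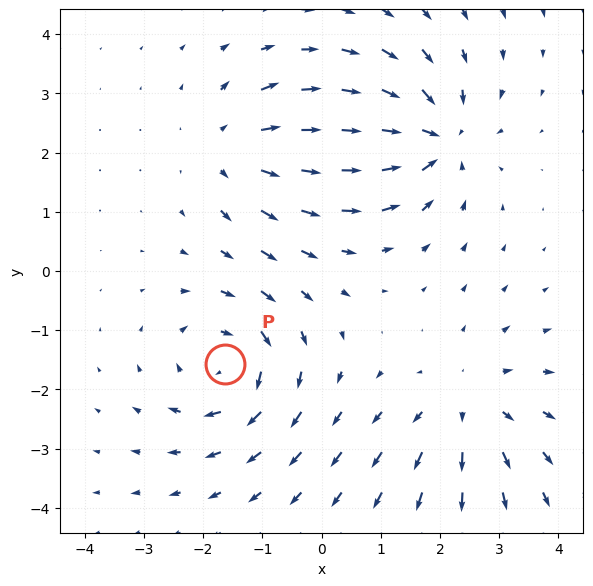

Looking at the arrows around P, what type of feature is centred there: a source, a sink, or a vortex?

At P (-1.6, -1.6) the arrows circulate clockwise. Divergence ≈0, curl about -5 — near-zero divergence with nonzero curl is a vortex.

vortex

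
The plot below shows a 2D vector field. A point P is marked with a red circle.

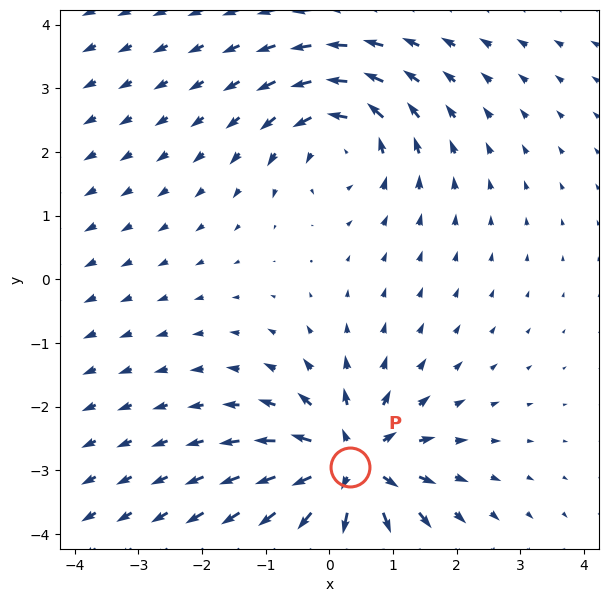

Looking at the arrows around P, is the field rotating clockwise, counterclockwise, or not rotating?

Near P at (0.3, -2.9) the arrows show no circulation. The curl there is ≈0.

not rotating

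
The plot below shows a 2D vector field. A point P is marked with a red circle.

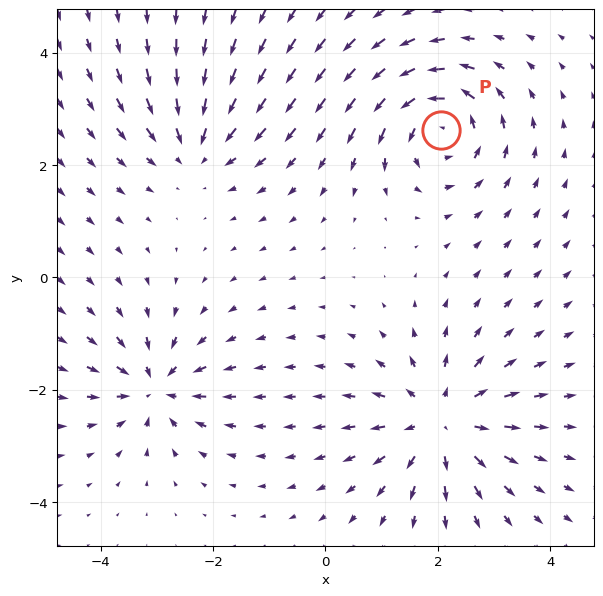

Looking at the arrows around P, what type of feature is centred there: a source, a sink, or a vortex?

vortex

At P (2.1, 2.6) the arrows circulate counterclockwise. Divergence ≈0, curl about +6 — near-zero divergence with nonzero curl is a vortex.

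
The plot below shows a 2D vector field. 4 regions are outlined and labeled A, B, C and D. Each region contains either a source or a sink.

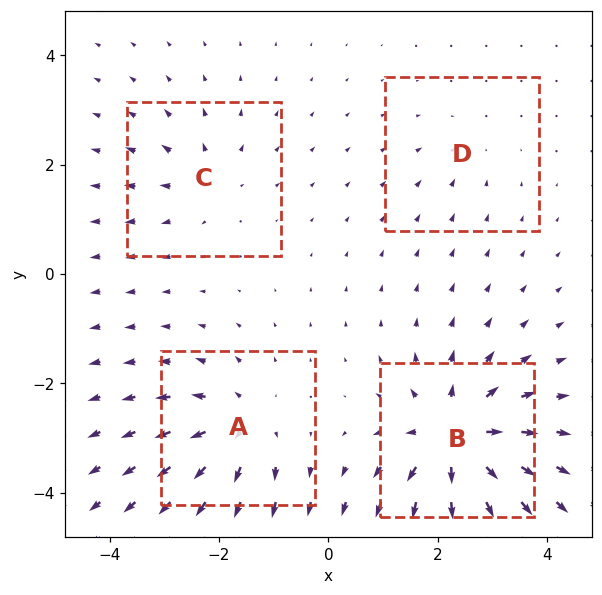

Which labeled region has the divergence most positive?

B

Divergence at each region's feature centre — A: about +6, B: about +9, C: about +4, D: about -2. Region B is most positive.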